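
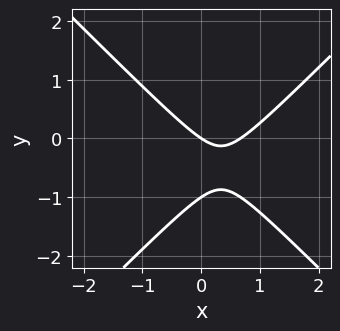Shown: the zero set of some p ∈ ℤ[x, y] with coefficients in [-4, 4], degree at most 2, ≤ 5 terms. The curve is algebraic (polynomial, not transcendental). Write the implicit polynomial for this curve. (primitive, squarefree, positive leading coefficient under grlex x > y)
3*x^2 - 3*y^2 - 2*x - 3*y

First, deg p = 2.
Then, from the visible intercepts: it meets the x-axis at x = 0 (among the integer gridlines); among the integer gridlines, it crosses the y-axis at y ∈ {-1, 0}.
Finally, putting this together gives p.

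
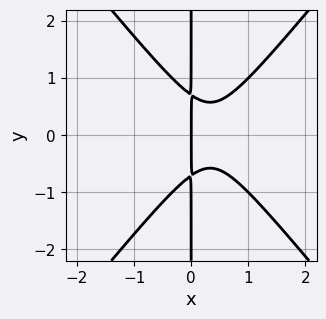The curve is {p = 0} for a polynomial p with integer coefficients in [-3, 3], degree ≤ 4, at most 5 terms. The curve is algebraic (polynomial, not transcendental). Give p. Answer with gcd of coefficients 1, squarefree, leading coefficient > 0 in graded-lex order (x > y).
3*x^3 - 2*x*y^2 - 2*x^2 + x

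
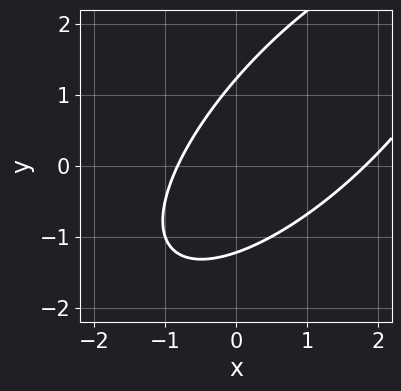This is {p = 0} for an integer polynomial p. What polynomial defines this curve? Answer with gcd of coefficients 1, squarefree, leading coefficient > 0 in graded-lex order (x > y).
The degree is 2 — the shape is more complex than any degree-1 curve.
Putting this together gives p.

2*x^2 - 3*x*y + 2*y^2 - 2*x - 3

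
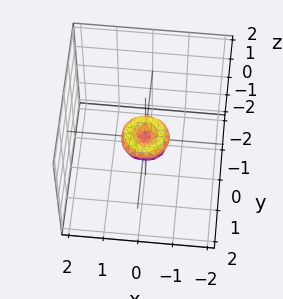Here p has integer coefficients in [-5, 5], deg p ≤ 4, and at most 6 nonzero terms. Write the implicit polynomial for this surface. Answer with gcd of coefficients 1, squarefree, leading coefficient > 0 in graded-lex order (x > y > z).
Degree: no degree-3 surface has this shape, so deg p = 4.
Symmetries: rotational symmetry about the z-axis ⇒ p depends on x, y only through x² + y².
From the visible intercepts: one x-axis crossing is at x = 0; one z-axis crossing is at z = 0.
Solving for integer coefficients yields p as stated.

2*x^4 + 4*x^2*y^2 + 2*y^4 - x^2 - y^2 + 2*z^2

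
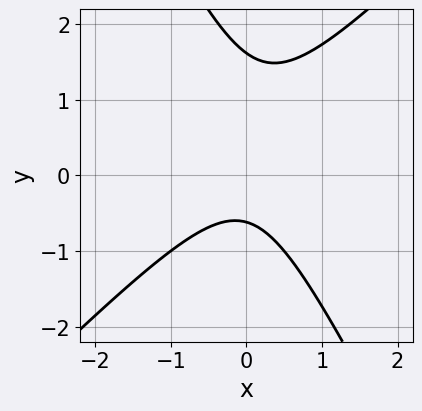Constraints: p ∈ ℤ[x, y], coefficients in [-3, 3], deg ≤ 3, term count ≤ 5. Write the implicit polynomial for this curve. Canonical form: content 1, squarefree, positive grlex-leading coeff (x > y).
(a) The degree is 2 — a generic line meets the curve in up to 2 points.
(b) From the visible intercepts: the curve avoids every integer x-axis point in the box.
(c) Assembling these constraints gives the stated polynomial.

2*x^2 - x*y - y^2 + y + 1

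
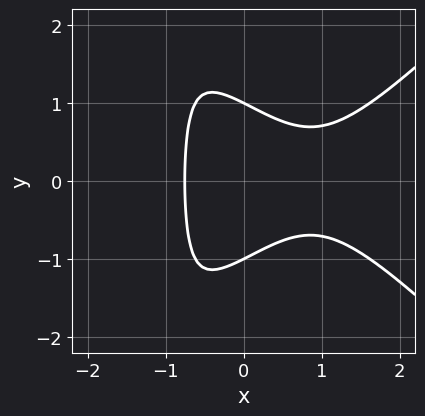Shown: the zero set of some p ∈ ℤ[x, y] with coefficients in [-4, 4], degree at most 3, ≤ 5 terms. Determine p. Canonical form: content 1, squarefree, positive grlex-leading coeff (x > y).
(a) Degree: no degree-2 curve has this shape, so deg p = 3.
(b) Symmetries: mirror symmetry y ↦ −y ⇒ only even powers of y.
(c) Observable constraints: the y-axis gridline crossings are at y ∈ {-1, 1}.
(d) These observations pin down the coefficients.

x^3 - x*y^2 - x^2 - y^2 + 1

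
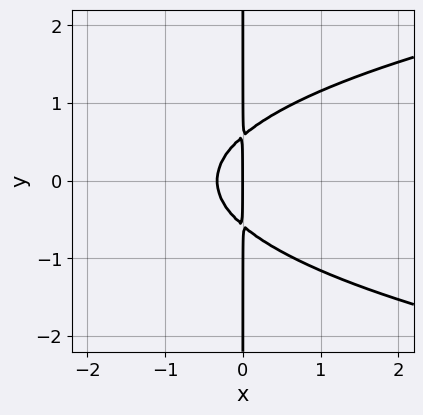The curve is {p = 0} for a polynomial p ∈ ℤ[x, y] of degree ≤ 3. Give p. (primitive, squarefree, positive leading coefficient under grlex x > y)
First, degree: no degree-2 curve has this shape, so deg p = 3.
Then, symmetries: mirror symmetry y ↦ −y ⇒ only even powers of y.
Then, from the axis intercepts and sections: every point of the y-axis in the box is on the curve; it meets the x-axis at x = 0 (among the integer gridlines).
Finally, these observations pin down the coefficients.

3*x*y^2 - 3*x^2 - x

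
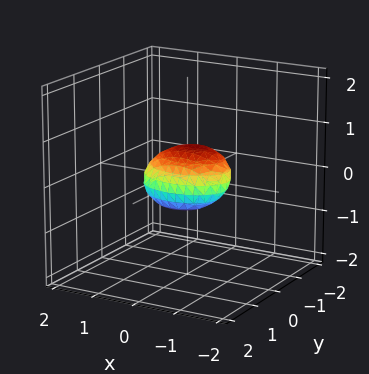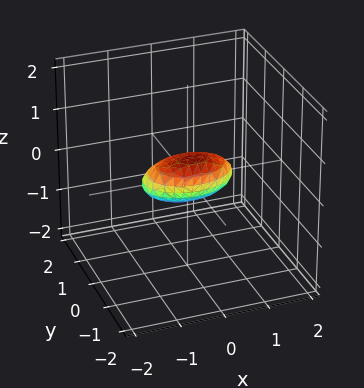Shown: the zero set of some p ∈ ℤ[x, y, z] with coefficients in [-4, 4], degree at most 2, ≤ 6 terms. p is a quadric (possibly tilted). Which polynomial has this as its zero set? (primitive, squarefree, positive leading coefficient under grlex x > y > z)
x^2 + 2*y^2 + 2*y*z + 3*z^2 - 1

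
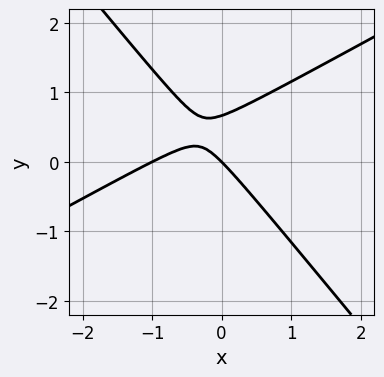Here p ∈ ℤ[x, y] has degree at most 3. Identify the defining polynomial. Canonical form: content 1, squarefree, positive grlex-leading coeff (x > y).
2*x^2 - 2*x*y - 3*y^2 + 2*x + 2*y

(a) deg p = 2. The shape is more complex than any degree-1 curve.
(b) Observable constraints: one y-axis crossing is at y = 0; among the integer gridlines, it crosses the x-axis at x ∈ {-1, 0}.
(c) Assembling these constraints gives the stated polynomial.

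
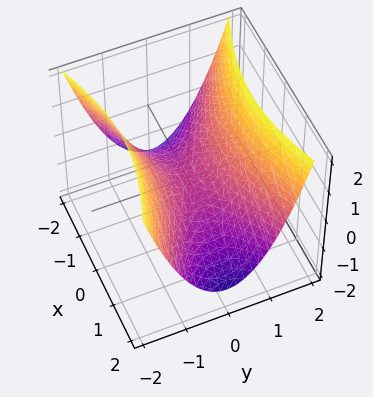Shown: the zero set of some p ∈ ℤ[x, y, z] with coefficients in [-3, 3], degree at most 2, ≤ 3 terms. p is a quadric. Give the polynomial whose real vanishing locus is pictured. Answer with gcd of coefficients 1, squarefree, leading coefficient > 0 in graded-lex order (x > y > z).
First, deg p = 2. A saddle surface; a quadric.
Then, symmetries: mirror symmetry y ↦ −y ⇒ only even powers of y; it's symmetric under x → −x, forcing even powers of x.
Next, against the integer gridlines: it crosses the x-axis at the gridline x = 0; one z-axis crossing is at z = 0; one y-axis crossing is at y = 0.
Finally, matching integer coefficients to the picture gives p.

x^2 - 3*y^2 + 3*z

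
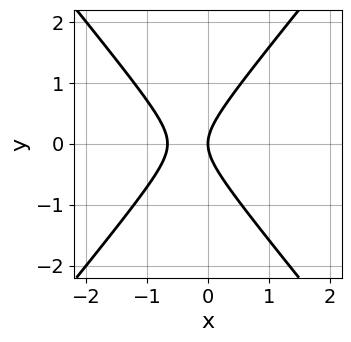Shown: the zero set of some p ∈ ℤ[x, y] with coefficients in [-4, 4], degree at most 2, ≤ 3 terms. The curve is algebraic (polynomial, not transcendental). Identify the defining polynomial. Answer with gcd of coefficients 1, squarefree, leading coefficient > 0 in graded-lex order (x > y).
3*x^2 - 2*y^2 + 2*x

1. Degree: the shape is more complex than any degree-1 curve, so deg p = 2.
2. Symmetries: it's symmetric under y → −y, forcing even powers of y.
3. Observable constraints: it crosses the y-axis at the gridline y = 0; one x-axis crossing is at x = 0.
4. Solving for integer coefficients yields p as stated.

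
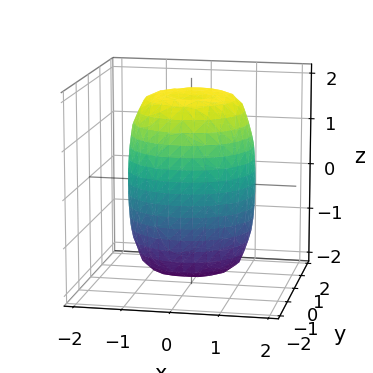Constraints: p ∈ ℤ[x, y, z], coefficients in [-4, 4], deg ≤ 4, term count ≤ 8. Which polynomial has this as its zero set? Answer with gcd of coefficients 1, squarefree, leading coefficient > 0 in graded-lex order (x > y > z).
(a) Degree: no degree-3 surface has this shape, so deg p = 4.
(b) By symmetry, the surface is invariant under rotation about z: p = q(x² + y², z).
(c) Against the integer gridlines: a circular section at z = -1 has radius between 1 and 2.
(d) Matching integer coefficients to the picture gives p.

2*x^4 + 4*x^2*y^2 + 2*y^4 - 2*x^2 - 2*y^2 + z^2 - 3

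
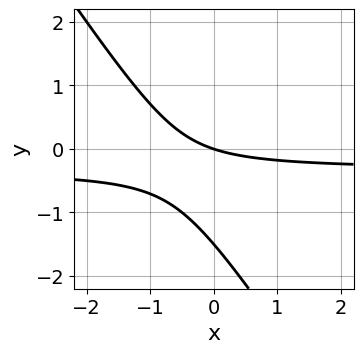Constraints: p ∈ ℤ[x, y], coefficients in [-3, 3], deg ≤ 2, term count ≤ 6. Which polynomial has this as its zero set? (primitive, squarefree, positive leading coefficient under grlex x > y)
3*x*y + 2*y^2 + x + 3*y

First, the degree is 2 — a generic line meets the curve in up to 2 points.
Next, from the axis intercepts and sections: it crosses the y-axis at the gridline y = 0; one x-axis crossing is at x = 0.
Finally, the integer polynomial consistent with all of this is the stated p.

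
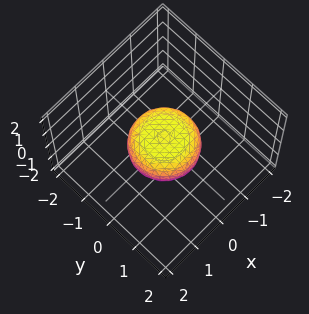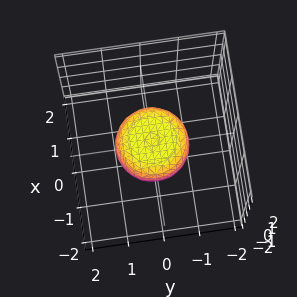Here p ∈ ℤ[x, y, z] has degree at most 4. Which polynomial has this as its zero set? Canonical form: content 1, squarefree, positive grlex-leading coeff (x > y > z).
1. Degree: the shape is more complex than any degree-3 surface, so deg p = 4.
2. Symmetries: the surface is invariant under rotation about z: p = q(x² + y², z).
3. Checking where it meets the axes: the y-axis gridline crossings are at y ∈ {-1, 1}; among the integer gridlines, it crosses the x-axis at x ∈ {-1, 1}; a circular section at z = 0 has radius exactly 1.
4. Assembling these constraints gives the stated polynomial.

2*x^4 + 4*x^2*y^2 + 2*y^4 - x^2 - y^2 + 3*z^2 - 1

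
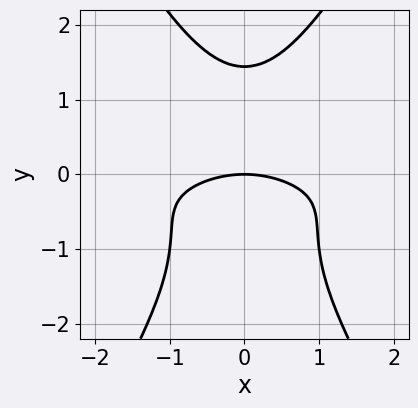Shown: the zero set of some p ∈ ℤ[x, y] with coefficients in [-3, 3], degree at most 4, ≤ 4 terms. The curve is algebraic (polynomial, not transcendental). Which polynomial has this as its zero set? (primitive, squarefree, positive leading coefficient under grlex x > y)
1. The degree is 4 — no degree-3 curve has this shape.
2. Symmetries: the x ↦ −x reflection is a symmetry, so x appears only in even powers.
3. Observable constraints: it meets the x-axis at x = 0 (among the integer gridlines); it meets the y-axis at y = 0 (among the integer gridlines).
4. Matching integer coefficients to the picture gives p.

3*x^2*y^2 - y^4 + x^2 + 3*y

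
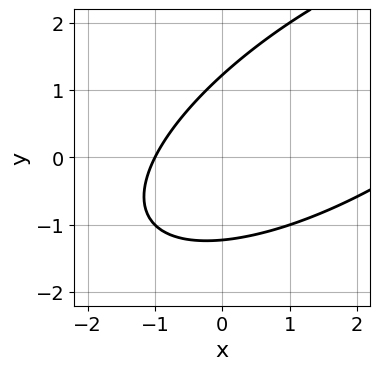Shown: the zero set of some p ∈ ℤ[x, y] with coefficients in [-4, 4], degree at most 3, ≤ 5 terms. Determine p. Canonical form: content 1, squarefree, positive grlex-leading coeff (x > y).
The degree is 2 — no degree-1 curve has this shape.
From the visible intercepts: it meets the x-axis at x = -1 (among the integer gridlines).
Assembling these constraints gives the stated polynomial.

x^2 - 2*x*y + 2*y^2 - 2*x - 3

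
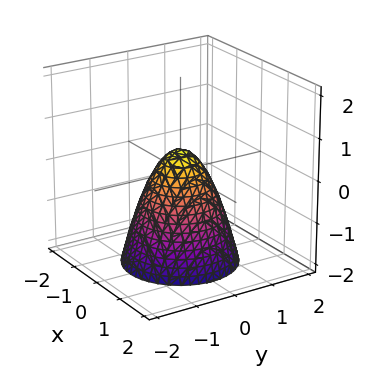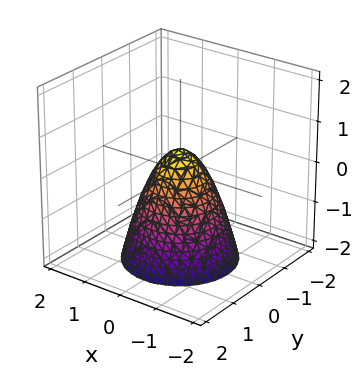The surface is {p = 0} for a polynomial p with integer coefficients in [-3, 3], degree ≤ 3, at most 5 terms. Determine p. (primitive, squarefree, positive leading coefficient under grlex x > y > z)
1. The degree is 2 — no degree-1 surface has this shape.
2. Symmetries: the z-axis is an axis of rotation, so x and y enter only as x² + y².
3. Checking where it meets the axes: a circular section at z = -2 has radius between 1 and 2.
4. Solving for integer coefficients yields p as stated.

3*x^2 + 3*y^2 + 2*z - 1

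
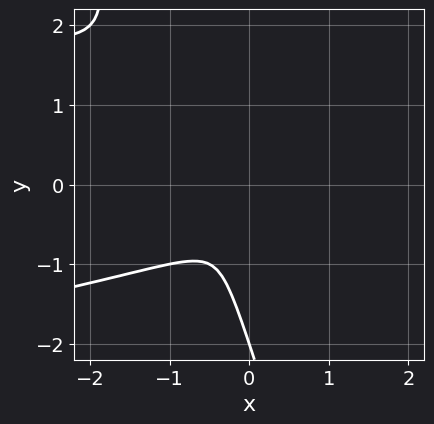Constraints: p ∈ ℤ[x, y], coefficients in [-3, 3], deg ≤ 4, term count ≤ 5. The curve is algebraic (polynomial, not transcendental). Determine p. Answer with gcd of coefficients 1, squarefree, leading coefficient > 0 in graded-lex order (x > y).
3*x*y^2 + y^3 + 2*x^2 + 2*y^2

First, deg p = 3.
Then, against the integer gridlines: it crosses the y-axis at the gridline y = -2.
Finally, assembling these constraints gives the stated polynomial.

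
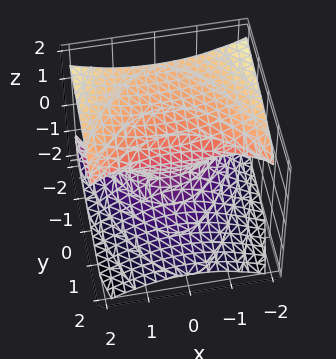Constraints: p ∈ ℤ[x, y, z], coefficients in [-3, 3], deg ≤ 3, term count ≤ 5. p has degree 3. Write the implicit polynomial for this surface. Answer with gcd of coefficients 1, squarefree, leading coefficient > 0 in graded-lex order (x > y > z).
x^2*z - 2*z^3 - 2*z^2 - 2*y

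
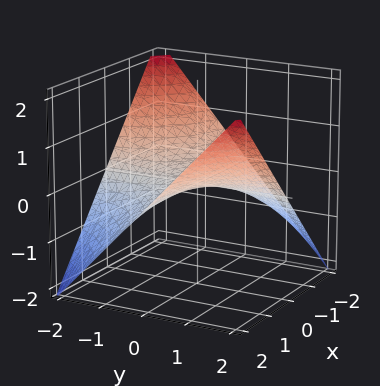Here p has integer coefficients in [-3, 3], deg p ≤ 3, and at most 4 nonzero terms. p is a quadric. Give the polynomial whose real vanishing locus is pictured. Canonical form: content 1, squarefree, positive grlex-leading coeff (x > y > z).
x*y - 2*z

deg p = 2. A saddle surface; a quadric.
Reading off the gridlines: it crosses the z-axis at the gridline z = 0; the visible x-axis segment lies entirely on the surface.
The integer polynomial consistent with all of this is the stated p. Check: (0, -1, 0) on the y-axis lies on the surface, and p(0, -1, 0) = 0. ✓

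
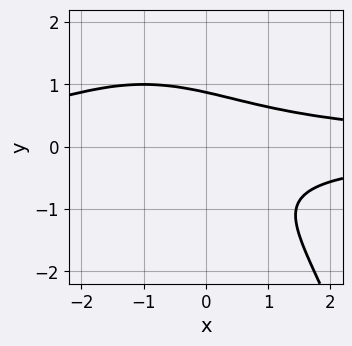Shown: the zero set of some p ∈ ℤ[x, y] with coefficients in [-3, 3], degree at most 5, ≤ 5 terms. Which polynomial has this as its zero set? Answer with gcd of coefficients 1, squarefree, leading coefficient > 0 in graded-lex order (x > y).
x^2*y^2 + 2*x*y^2 + 3*y^3 - 2

1. Degree: the shape is more complex than any degree-3 curve, so deg p = 4.
2. Observable constraints: it misses every integer gridline on the x-axis.
3. These observations pin down the coefficients.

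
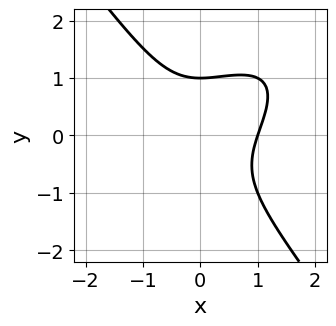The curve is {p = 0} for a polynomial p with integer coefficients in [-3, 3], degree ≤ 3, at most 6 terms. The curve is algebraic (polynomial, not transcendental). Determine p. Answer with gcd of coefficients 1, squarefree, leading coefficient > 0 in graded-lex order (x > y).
x^3 - x^2*y + y^3 - 1

First, the degree is 3 — no degree-2 curve has this shape.
Then, checking where it meets the axes: it meets the x-axis at x = 1 (among the integer gridlines); one y-axis crossing is at y = 1.
Finally, fitting integer coefficients to these (and the overall shape) gives p.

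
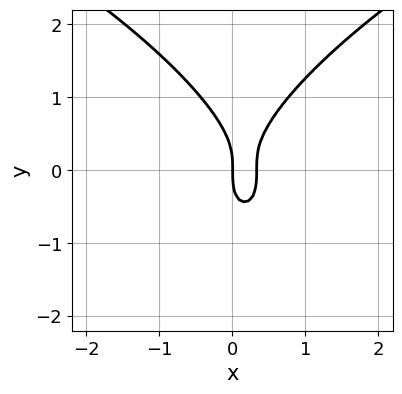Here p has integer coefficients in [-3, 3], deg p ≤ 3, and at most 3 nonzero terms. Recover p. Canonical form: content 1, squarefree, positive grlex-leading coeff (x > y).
1. The degree is 3 — no degree-2 curve has this shape.
2. Observable constraints: it meets the y-axis at y = 0 (among the integer gridlines); one x-axis crossing is at x = 0.
3. These observations pin down the coefficients.

y^3 - 3*x^2 + x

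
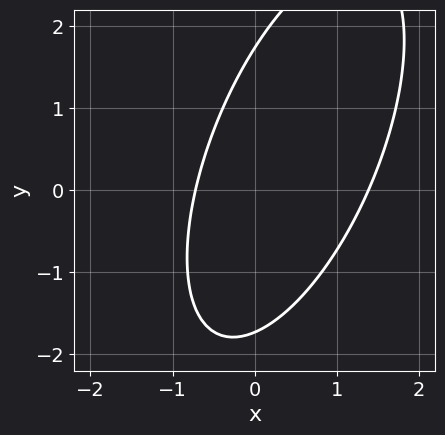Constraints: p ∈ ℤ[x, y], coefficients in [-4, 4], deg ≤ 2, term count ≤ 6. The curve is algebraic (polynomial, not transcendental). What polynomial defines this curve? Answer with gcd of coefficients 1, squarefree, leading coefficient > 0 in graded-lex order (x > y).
3*x^2 - 2*x*y + y^2 - 2*x - 3

First, deg p = 2. A generic line meets the curve in up to 2 points.
Finally, matching integer coefficients to the picture gives p.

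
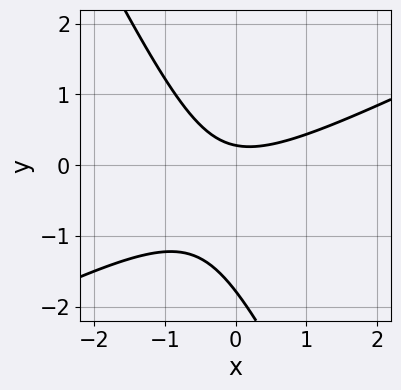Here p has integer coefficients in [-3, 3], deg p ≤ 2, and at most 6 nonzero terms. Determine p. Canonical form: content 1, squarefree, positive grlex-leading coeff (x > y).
1. The degree is 2 — a generic line meets the curve in up to 2 points.
2. Against the integer gridlines: it misses every integer gridline on the x-axis.
3. Putting this together gives p.

2*x^2 - 3*x*y - 2*y^2 - 3*y + 1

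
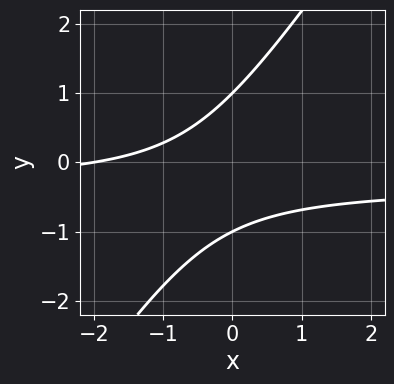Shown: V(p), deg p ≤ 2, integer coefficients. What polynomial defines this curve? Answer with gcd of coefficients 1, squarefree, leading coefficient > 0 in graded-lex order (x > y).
Degree: the shape is more complex than any degree-1 curve, so deg p = 2.
Against the integer gridlines: the y-axis gridline crossings are at y ∈ {-1, 1}; it crosses the x-axis at the gridline x = -2.
Assembling these constraints gives the stated polynomial.

3*x*y - 2*y^2 + x + 2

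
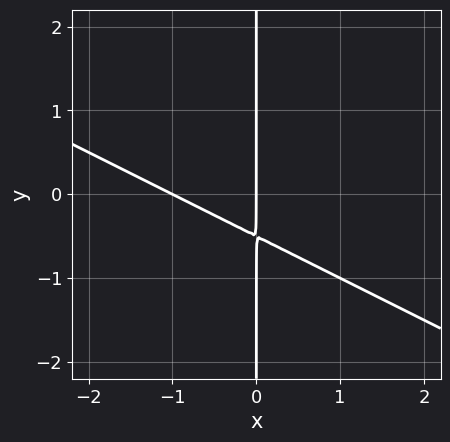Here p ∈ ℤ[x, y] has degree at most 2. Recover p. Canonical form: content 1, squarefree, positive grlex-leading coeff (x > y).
1. deg p = 2. The shape is more complex than any degree-1 curve.
2. From the visible intercepts: every point of the y-axis in the box is on the curve; among the integer gridlines, it crosses the x-axis at x ∈ {-1, 0}.
3. Fitting integer coefficients to these (and the overall shape) gives p.

x^2 + 2*x*y + x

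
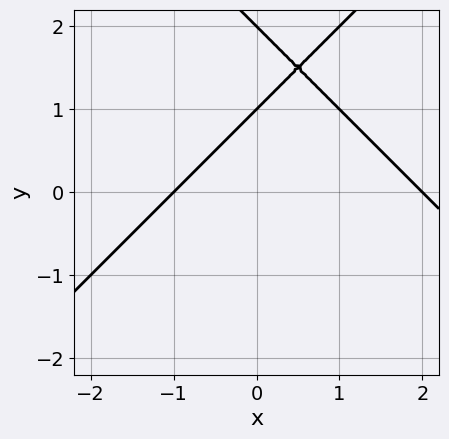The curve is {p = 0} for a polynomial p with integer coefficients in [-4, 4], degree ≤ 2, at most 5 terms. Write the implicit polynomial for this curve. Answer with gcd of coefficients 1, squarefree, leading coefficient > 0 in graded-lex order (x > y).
x^2 - y^2 - x + 3*y - 2

First, deg p = 2. The shape is more complex than any degree-1 curve.
Next, against the integer gridlines: the x-axis gridline crossings are at x ∈ {-1, 2}; the y-axis gridline crossings are at y ∈ {1, 2}.
Finally, fitting integer coefficients to these (and the overall shape) gives p.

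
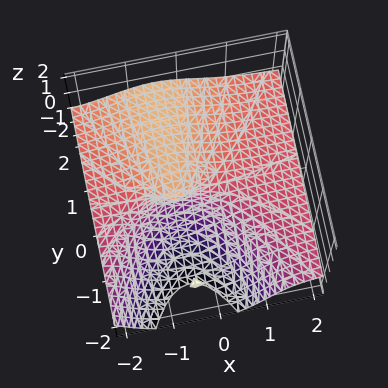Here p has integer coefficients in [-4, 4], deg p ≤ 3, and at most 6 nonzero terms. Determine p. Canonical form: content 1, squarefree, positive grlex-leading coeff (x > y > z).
3*x^2*z + z^3 + 3*x*z + 2*y*z - 2*y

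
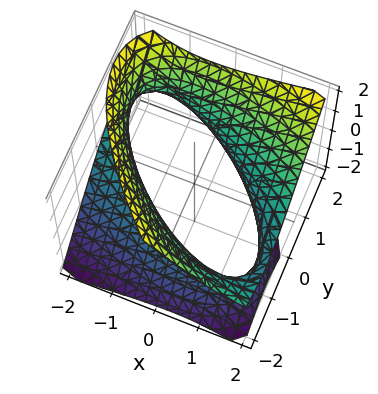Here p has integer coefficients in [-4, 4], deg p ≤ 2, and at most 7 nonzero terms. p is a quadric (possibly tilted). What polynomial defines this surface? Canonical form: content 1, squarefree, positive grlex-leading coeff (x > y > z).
x^2 + 2*x*y - 2*x*z + 2*y^2 - 2*z^2 - 3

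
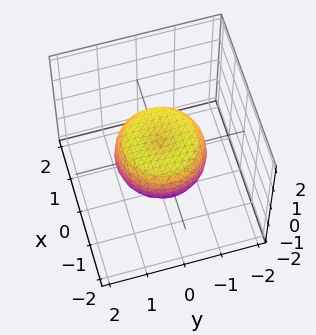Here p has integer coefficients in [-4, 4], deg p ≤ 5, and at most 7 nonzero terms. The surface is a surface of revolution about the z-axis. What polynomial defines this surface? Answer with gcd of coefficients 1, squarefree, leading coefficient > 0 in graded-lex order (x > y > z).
2*x^4 + 4*x^2*y^2 + 2*y^4 - 2*x^2 - 2*y^2 + 3*z^2 - 1

First, deg p = 4. The shape is more complex than any degree-3 surface.
Next, by symmetry, the z-axis is an axis of rotation, so x and y enter only as x² + y².
Then, observable constraints: a circular section at z = 0 has radius between 1 and 2.
Finally, solving for integer coefficients yields p as stated.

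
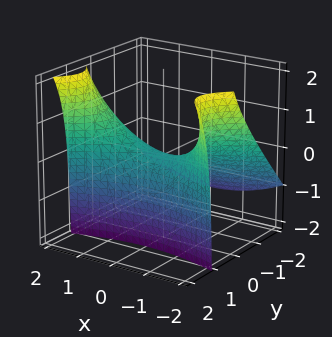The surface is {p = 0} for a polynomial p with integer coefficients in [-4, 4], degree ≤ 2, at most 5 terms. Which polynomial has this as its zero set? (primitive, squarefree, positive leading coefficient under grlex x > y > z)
x^2 - 3*y^2 + 3*y*z - 3*z

(a) deg p = 2. The shape is more complex than any degree-1 surface.
(b) Against the integer gridlines: one x-axis crossing is at x = 0; one z-axis crossing is at z = 0.
(c) Solving for integer coefficients yields p as stated.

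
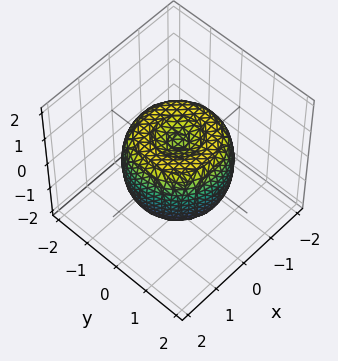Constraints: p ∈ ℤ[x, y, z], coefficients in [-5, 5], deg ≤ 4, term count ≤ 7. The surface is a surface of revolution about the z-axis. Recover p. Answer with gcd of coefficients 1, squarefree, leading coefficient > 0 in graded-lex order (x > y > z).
1. deg p = 4. The shape is more complex than any degree-3 surface.
2. By symmetry, every cross-section ⟂ z is a circle, so x, y appear only via x² + y².
3. Reading off the gridlines: a circular section at z = 1 has radius between 0 and 1.
4. Putting this together gives p.

2*x^4 + 4*x^2*y^2 + 2*y^4 - 3*x^2 - 3*y^2 + 2*z^2 - 1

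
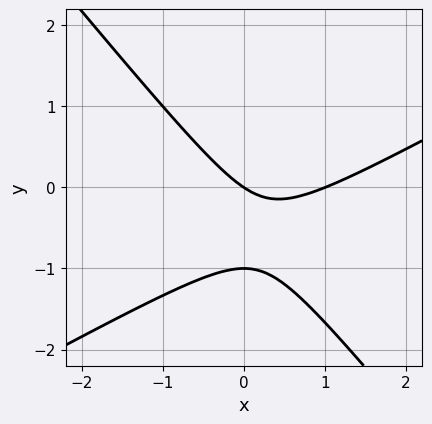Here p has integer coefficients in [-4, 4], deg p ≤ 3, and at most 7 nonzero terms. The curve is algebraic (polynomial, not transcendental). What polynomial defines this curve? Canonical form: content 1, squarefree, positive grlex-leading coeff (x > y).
2*x^2 - 2*x*y - 3*y^2 - 2*x - 3*y

First, the degree is 2 — no degree-1 curve has this shape.
Next, from the visible intercepts: among the integer gridlines, it crosses the x-axis at x ∈ {0, 1}; among the integer gridlines, it crosses the y-axis at y ∈ {-1, 0}.
Finally, these observations pin down the coefficients.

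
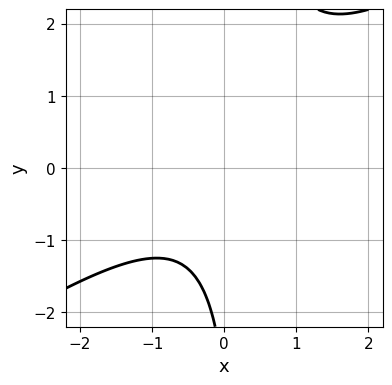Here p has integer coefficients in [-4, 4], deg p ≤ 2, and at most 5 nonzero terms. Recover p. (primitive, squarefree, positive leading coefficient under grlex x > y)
2*x^2 - 3*x*y + y + 3

1. The degree is 2 — the shape is more complex than any degree-1 curve.
2. Reading off the gridlines: it misses every integer gridline on the x-axis; no y-intercept at any integer in the box.
3. Matching integer coefficients to the picture gives p.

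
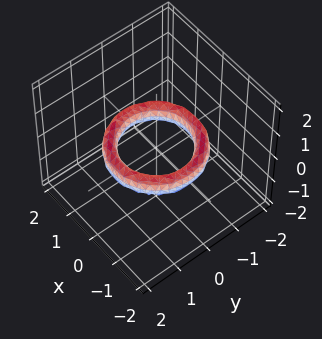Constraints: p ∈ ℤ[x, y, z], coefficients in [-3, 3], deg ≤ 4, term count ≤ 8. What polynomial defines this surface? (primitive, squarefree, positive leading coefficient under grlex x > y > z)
deg p = 4. No degree-3 surface has this shape.
By symmetry, every cross-section ⟂ z is a circle, so x, y appear only via x² + y².
Reading off the gridlines: it misses every integer gridline on the z-axis; the x-axis gridline crossings are at x ∈ {-1, 1}; among the integer gridlines, it crosses the y-axis at y ∈ {-1, 1}.
These observations pin down the coefficients.

x^4 + 2*x^2*y^2 + y^4 - 3*x^2 - 3*y^2 + 2*z^2 + 2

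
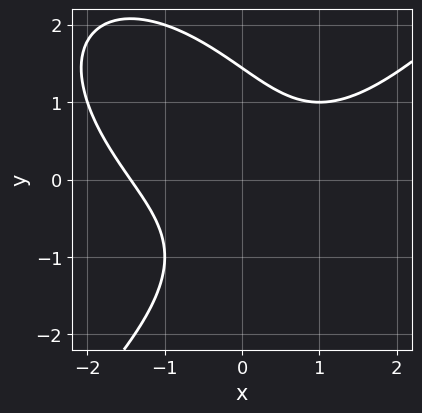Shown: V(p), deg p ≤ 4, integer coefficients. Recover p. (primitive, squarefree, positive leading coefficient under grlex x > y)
x^3 - y^3 - 3*x*y + 3

1. deg p = 3.
2. Solving for integer coefficients yields p as stated.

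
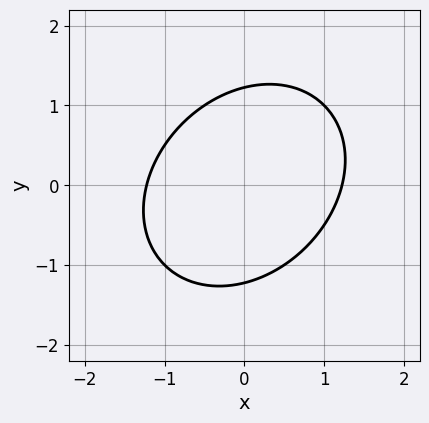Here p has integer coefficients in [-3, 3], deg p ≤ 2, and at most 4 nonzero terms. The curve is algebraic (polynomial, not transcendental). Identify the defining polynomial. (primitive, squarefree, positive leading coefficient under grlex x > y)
First, the degree is 2 — a generic line meets the curve in up to 2 points.
Finally, solving for integer coefficients yields p as stated.

2*x^2 - x*y + 2*y^2 - 3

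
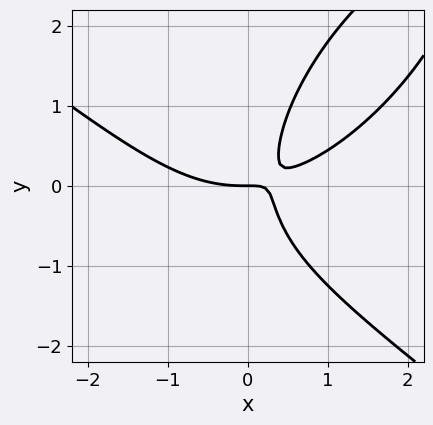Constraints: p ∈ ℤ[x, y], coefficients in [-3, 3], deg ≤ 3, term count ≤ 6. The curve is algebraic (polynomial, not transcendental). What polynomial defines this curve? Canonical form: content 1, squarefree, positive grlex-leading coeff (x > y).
First, the degree is 3 — no degree-2 curve has this shape.
Then, against the integer gridlines: one x-axis crossing is at x = 0; it crosses the y-axis at the gridline y = 0.
Finally, solving for integer coefficients yields p as stated.

x^3 - x*y^2 + y^3 - 3*x*y + y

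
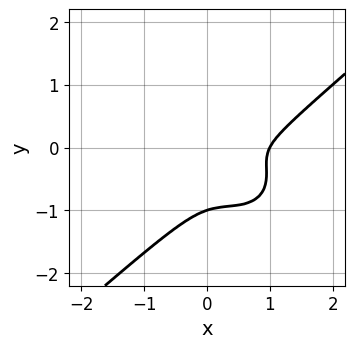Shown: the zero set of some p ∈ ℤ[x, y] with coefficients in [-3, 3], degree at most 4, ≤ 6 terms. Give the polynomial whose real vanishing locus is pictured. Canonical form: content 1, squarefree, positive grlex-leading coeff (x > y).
2*x^3 - 3*y^3 - 2*x^2 - x*y - 3*y^2

deg p = 3. A generic line meets the curve in up to 3 points.
From the visible intercepts: it meets the x-axis at x = 1 (among the integer gridlines); it crosses the y-axis at the gridline y = -1.
The integer polynomial consistent with all of this is the stated p.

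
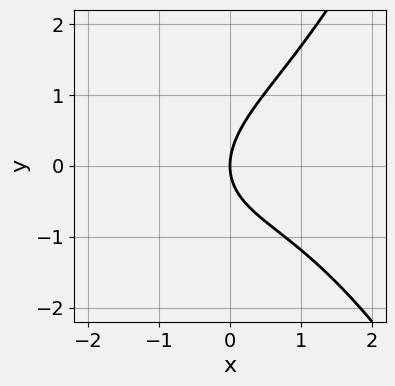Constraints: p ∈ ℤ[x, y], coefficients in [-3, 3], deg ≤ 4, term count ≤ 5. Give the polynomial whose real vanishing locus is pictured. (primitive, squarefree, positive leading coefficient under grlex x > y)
x^3 + x*y - 2*y^2 + 3*x

First, degree: no degree-2 curve has this shape, so deg p = 3.
Then, from the visible intercepts: one x-axis crossing is at x = 0; it meets the y-axis at y = 0 (among the integer gridlines).
Finally, putting this together gives p.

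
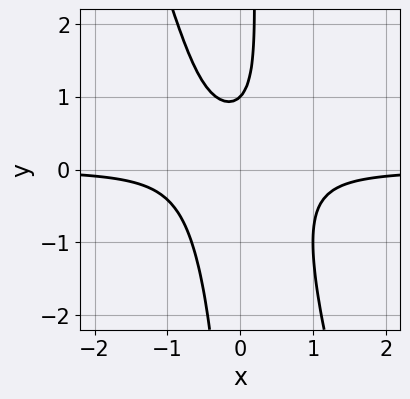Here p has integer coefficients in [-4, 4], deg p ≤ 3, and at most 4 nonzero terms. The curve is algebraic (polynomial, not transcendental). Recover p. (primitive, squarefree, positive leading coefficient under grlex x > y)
3*x^2*y + x*y^2 - y + 1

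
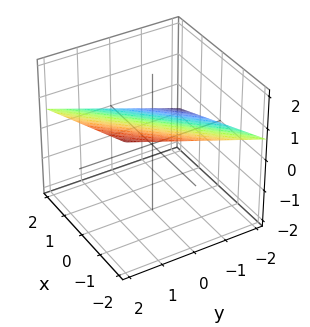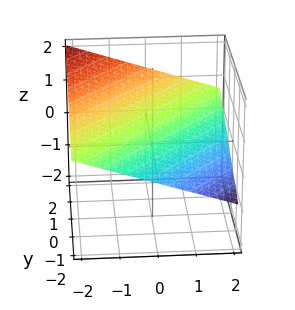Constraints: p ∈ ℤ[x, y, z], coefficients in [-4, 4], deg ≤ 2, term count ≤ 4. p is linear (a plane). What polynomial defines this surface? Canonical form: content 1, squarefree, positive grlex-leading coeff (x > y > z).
x - y + 3*z - 2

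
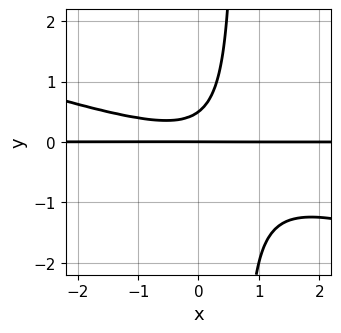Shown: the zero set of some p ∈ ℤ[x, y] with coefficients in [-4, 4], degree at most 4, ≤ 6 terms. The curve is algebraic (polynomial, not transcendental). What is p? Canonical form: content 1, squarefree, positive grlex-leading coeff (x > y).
x^2*y + 3*x*y^2 - 2*y^2 + y

First, the degree is 3 — the shape is more complex than any degree-2 curve.
Next, from the visible intercepts: it meets the y-axis at y = 0 (among the integer gridlines); the visible x-axis segment lies entirely on the curve.
Finally, putting this together gives p.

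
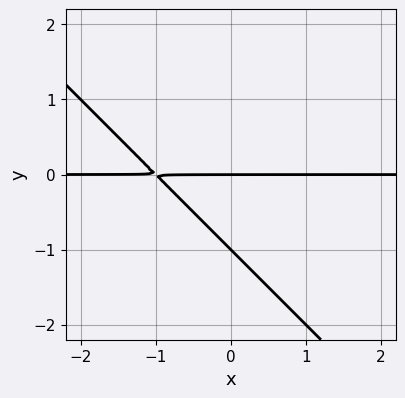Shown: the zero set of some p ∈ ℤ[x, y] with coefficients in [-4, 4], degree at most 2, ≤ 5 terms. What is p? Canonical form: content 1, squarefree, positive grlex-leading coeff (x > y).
x*y + y^2 + y

1. deg p = 2.
2. Checking where it meets the axes: the y-axis gridline crossings are at y ∈ {-1, 0}; the visible x-axis segment lies entirely on the curve.
3. The integer polynomial consistent with all of this is the stated p.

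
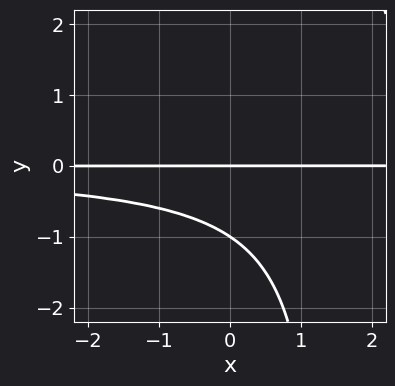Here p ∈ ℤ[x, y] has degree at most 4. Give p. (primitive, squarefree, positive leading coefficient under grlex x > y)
2*x*y^2 - 3*y^2 - 3*y

The degree is 3 — the shape is more complex than any degree-2 curve.
From the visible intercepts: every point of the x-axis in the box is on the curve; the y-axis gridline crossings are at y ∈ {-1, 0}.
Fitting integer coefficients to these (and the overall shape) gives p.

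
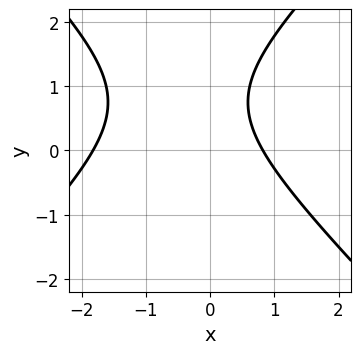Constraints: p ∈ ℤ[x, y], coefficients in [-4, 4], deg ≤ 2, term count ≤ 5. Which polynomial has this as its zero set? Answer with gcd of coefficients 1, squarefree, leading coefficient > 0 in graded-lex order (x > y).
2*x^2 - 2*y^2 + 2*x + 3*y - 3

(a) Degree: the shape is more complex than any degree-1 curve, so deg p = 2.
(b) Reading off the gridlines: it misses every integer gridline on the y-axis.
(c) Assembling these constraints gives the stated polynomial.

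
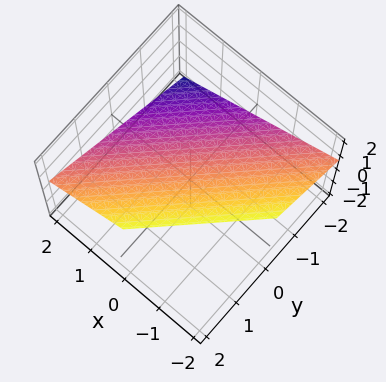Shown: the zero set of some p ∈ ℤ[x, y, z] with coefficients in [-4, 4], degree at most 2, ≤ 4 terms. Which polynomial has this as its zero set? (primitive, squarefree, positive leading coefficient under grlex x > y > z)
1. Degree: every cross-section is a straight line — this is a plane, so deg p = 1.
2. Checking where it meets the axes: one y-axis crossing is at y = -1; it crosses the x-axis at the gridline x = 1.
3. Assembling these constraints gives the stated polynomial.

2*x - 2*y + 3*z - 2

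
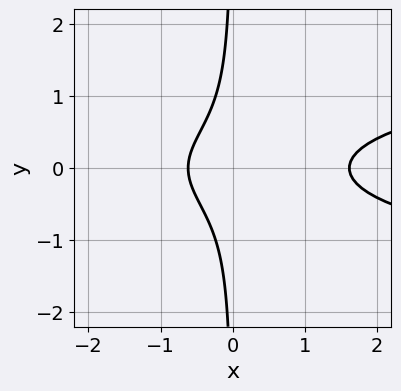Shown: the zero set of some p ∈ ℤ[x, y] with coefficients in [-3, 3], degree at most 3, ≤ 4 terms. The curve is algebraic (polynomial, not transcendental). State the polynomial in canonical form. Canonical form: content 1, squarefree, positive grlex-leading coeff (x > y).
3*x*y^2 - x^2 + x + 1

deg p = 3. No degree-2 curve has this shape.
Symmetries: it's symmetric under y → −y, forcing even powers of y.
From the axis intercepts and sections: it misses every integer gridline on the y-axis.
Fitting integer coefficients to these (and the overall shape) gives p.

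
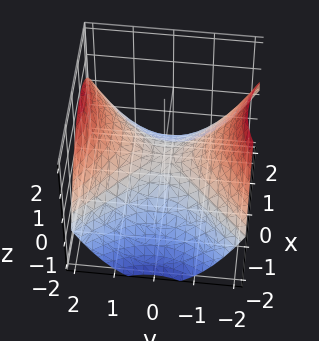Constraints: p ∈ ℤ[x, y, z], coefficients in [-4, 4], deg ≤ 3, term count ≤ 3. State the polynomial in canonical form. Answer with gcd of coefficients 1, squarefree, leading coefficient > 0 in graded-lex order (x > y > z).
(a) Degree: a saddle surface; a quadric, so deg p = 2.
(b) Symmetries: it's symmetric under y → −y, forcing even powers of y; mirror symmetry x ↦ −x ⇒ only even powers of x.
(c) From the visible intercepts: it crosses the y-axis at the gridline y = 0; one x-axis crossing is at x = 0; it crosses the z-axis at the gridline z = 0.
(d) Assembling these constraints gives the stated polynomial.

x^2 - y^2 + 2*z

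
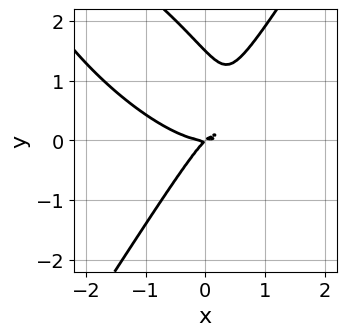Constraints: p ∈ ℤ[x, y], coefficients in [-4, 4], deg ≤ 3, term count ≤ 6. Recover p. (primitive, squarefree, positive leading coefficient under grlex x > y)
The degree is 3 — a generic line meets the curve in up to 3 points.
From the axis intercepts and sections: one x-axis crossing is at x = 0; one y-axis crossing is at y = 0.
Solving for integer coefficients yields p as stated.

3*x^3 + 3*x^2*y - 2*y^3 - 3*x*y + 3*y^2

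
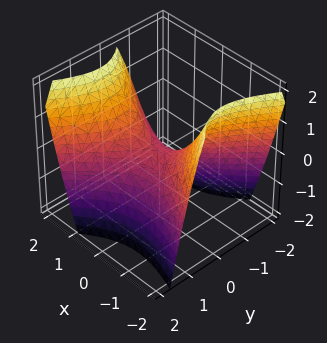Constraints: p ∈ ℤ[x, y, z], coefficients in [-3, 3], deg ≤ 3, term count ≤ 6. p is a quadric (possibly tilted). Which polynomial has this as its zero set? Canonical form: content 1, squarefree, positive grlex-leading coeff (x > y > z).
(a) Degree: a generic line meets the surface in up to 2 points, so deg p = 2.
(b) Observable constraints: it meets the x-axis at x = 0 (among the integer gridlines); one z-axis crossing is at z = 0.
(c) Assembling these constraints gives the stated polynomial.

2*x^2 + 2*x*y - 3*y^2 - 3*z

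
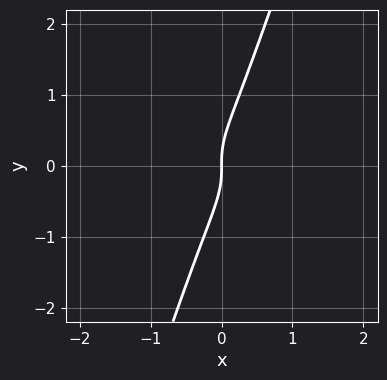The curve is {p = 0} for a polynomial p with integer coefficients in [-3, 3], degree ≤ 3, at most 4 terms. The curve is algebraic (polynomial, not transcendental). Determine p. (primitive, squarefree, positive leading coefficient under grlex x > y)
3*x*y^2 - y^3 + x

1. Degree: the shape is more complex than any degree-2 curve, so deg p = 3.
2. Against the integer gridlines: it crosses the x-axis at the gridline x = 0; it meets the y-axis at y = 0 (among the integer gridlines).
3. Putting this together gives p.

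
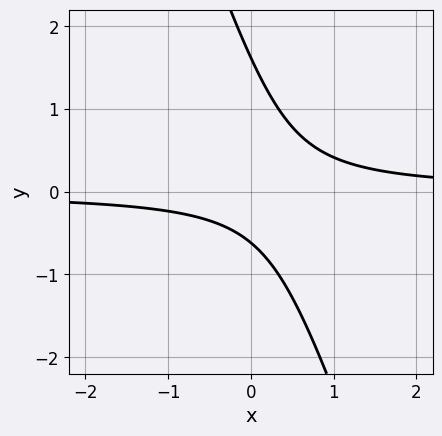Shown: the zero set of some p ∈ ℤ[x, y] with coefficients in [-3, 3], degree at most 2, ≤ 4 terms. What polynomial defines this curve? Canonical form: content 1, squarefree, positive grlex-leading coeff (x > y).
(a) deg p = 2.
(b) Checking where it meets the axes: the curve avoids every integer x-axis point in the box.
(c) These observations pin down the coefficients.

3*x*y + y^2 - y - 1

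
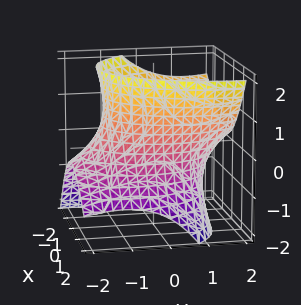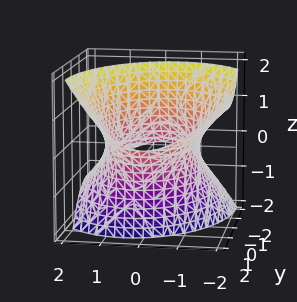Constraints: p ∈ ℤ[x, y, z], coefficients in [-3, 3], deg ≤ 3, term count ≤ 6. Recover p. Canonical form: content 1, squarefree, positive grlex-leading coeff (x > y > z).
2*x^2 + x*z + y^2 - 2*y*z - z^2 - 3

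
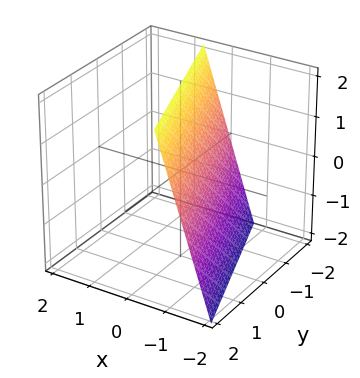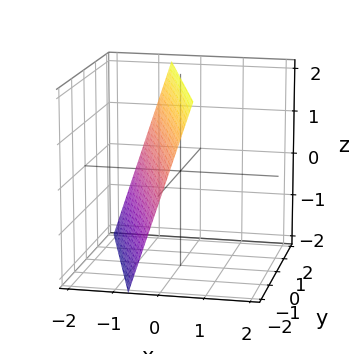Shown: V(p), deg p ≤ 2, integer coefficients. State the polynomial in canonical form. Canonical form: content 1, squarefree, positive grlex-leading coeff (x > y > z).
3*x + y - z + 2

1. The degree is 1 — every cross-section is a straight line — this is a plane.
2. Observable constraints: it crosses the z-axis at the gridline z = 2; it crosses the y-axis at the gridline y = -2.
3. Assembling these constraints gives the stated polynomial.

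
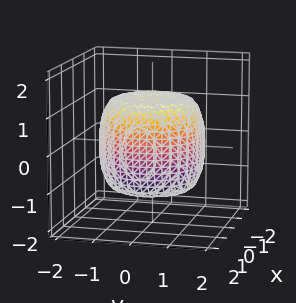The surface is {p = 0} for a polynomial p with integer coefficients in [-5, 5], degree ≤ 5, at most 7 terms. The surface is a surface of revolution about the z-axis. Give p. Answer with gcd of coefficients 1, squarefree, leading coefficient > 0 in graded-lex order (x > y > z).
The degree is 4 — the shape is more complex than any degree-3 surface.
Symmetries: rotational symmetry about the z-axis ⇒ p depends on x, y only through x² + y².
Observable constraints: a circular section at z = 0 has radius between 1 and 2; the z-axis gridline crossings are at z ∈ {-1, 1}.
These observations pin down the coefficients.

2*x^4 + 4*x^2*y^2 + 2*y^4 - 3*x^2 - 3*y^2 + 2*z^2 - 2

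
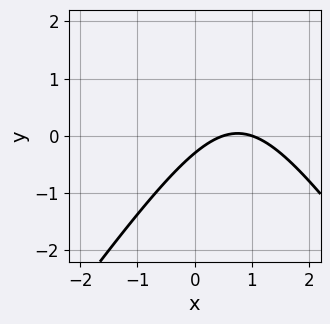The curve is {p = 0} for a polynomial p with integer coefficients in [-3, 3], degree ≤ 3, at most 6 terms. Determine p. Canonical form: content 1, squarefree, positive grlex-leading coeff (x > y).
(a) The degree is 2 — a generic line meets the curve in up to 2 points.
(b) From the axis intercepts and sections: it meets the x-axis at x = 1 (among the integer gridlines).
(c) Together with the visible shape, these determine p as stated.

2*x^2 - y^2 - 3*x + 3*y + 1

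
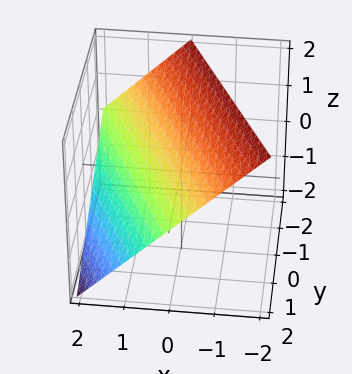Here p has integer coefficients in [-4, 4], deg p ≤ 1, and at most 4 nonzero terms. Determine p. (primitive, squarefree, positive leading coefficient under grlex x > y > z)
2*x + y + 2*z - 2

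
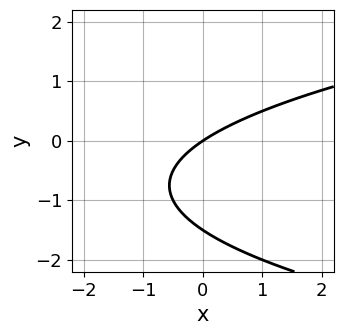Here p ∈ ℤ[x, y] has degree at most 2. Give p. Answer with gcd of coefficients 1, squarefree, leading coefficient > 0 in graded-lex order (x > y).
(a) deg p = 2. The shape is more complex than any degree-1 curve.
(b) Against the integer gridlines: it meets the x-axis at x = 0 (among the integer gridlines); it crosses the y-axis at the gridline y = 0.
(c) Assembling these constraints gives the stated polynomial.

2*y^2 - 2*x + 3*y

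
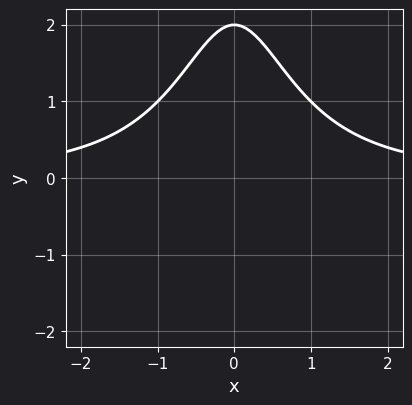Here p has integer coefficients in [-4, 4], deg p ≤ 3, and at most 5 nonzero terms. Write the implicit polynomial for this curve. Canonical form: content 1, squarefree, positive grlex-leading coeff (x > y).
x^2*y + y - 2

First, deg p = 3.
Then, symmetries: the x ↦ −x reflection is a symmetry, so x appears only in even powers.
Then, checking where it meets the axes: one y-axis crossing is at y = 2; the curve avoids every integer x-axis point in the box.
Finally, the integer polynomial consistent with all of this is the stated p.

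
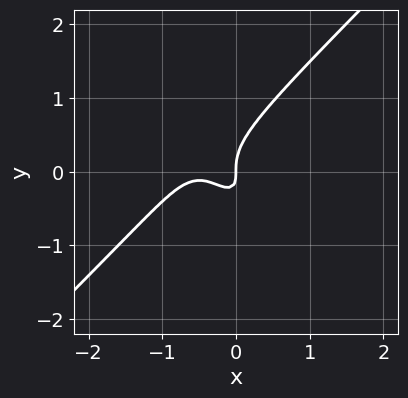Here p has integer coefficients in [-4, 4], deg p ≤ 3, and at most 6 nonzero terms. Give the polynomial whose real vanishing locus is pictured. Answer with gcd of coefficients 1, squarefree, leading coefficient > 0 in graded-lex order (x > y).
3*x^3 - 3*y^3 + 3*x^2 + 2*x*y + x

Degree: no degree-2 curve has this shape, so deg p = 3.
Reading off the gridlines: it crosses the y-axis at the gridline y = 0; it crosses the x-axis at the gridline x = 0.
Solving for integer coefficients yields p as stated.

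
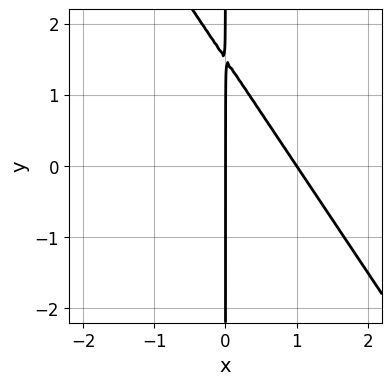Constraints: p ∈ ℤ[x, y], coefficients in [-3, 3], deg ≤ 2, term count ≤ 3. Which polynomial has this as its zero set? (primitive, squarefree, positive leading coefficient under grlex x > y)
3*x^2 + 2*x*y - 3*x

1. Degree: no degree-1 curve has this shape, so deg p = 2.
2. Checking where it meets the axes: the x-axis gridline crossings are at x ∈ {0, 1}; the visible y-axis segment lies entirely on the curve.
3. These observations pin down the coefficients.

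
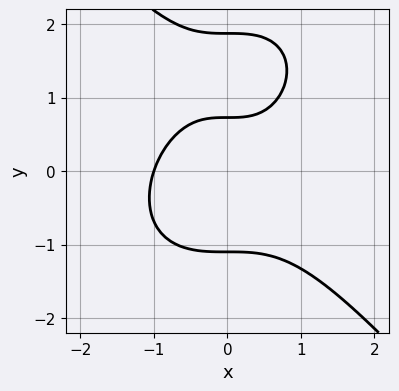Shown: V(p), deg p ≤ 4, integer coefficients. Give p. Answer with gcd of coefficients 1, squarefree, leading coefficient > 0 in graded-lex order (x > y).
Degree: a generic line meets the curve in up to 3 points, so deg p = 3.
Reading off the gridlines: it meets the x-axis at x = -1 (among the integer gridlines).
Assembling these constraints gives the stated polynomial.

3*x^3 + 2*y^3 - 3*y^2 - 3*y + 3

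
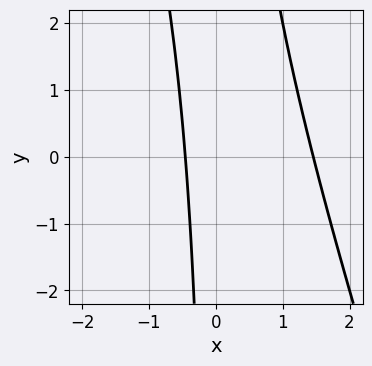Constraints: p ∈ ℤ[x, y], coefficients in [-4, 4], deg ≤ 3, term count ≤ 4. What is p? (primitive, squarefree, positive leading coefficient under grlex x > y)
(a) Degree: the shape is more complex than any degree-1 curve, so deg p = 2.
(b) Observable constraints: it misses every integer gridline on the y-axis.
(c) These observations pin down the coefficients.

3*x^2 + x*y - 3*x - 2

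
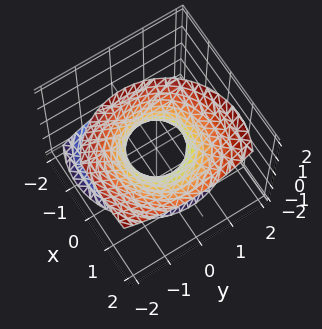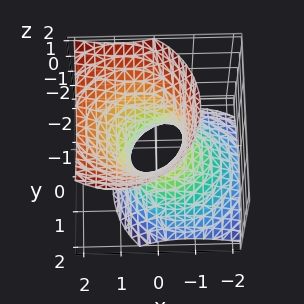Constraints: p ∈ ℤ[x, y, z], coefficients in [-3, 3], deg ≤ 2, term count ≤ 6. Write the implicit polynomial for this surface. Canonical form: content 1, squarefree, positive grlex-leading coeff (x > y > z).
3*x^2 - 3*x*z + 3*y^2 + y*z - 2*z^2 - 2

(a) deg p = 2. The shape is more complex than any degree-1 surface.
(b) Against the integer gridlines: the surface avoids every integer z-axis point in the box.
(c) Together with the visible shape, these determine p as stated.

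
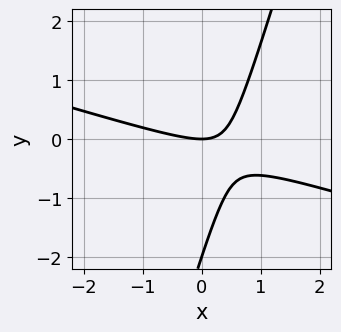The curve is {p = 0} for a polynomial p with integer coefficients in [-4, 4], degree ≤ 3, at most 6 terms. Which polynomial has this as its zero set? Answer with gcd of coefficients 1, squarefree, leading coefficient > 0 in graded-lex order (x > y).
x^2 + 3*x*y - y^2 - 2*y

First, deg p = 2. No degree-1 curve has this shape.
Next, checking where it meets the axes: the y-axis gridline crossings are at y ∈ {-2, 0}; one x-axis crossing is at x = 0.
Finally, solving for integer coefficients yields p as stated.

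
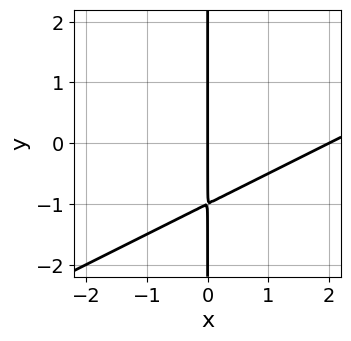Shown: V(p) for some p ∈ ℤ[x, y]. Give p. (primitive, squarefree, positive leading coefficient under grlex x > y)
First, deg p = 2. No degree-1 curve has this shape.
Next, from the visible intercepts: the x-axis gridline crossings are at x ∈ {0, 2}; the visible y-axis segment lies entirely on the curve.
Finally, together with the visible shape, these determine p as stated.

x^2 - 2*x*y - 2*x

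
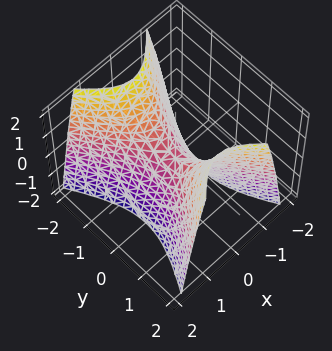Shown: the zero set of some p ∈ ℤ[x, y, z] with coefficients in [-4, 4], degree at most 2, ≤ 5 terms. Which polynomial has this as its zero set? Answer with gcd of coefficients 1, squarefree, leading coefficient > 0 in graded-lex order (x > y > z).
2*x^2 - y^2 + z

(a) deg p = 2. A hyperbolic paraboloid; a quadric.
(b) Symmetries: the y ↦ −y reflection is a symmetry, so y appears only in even powers; the x ↦ −x reflection is a symmetry, so x appears only in even powers.
(c) Against the integer gridlines: it crosses the x-axis at the gridline x = 0; one z-axis crossing is at z = 0; it crosses the y-axis at the gridline y = 0.
(d) Putting this together gives p.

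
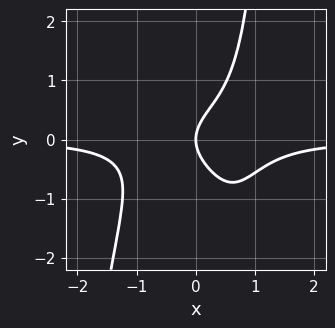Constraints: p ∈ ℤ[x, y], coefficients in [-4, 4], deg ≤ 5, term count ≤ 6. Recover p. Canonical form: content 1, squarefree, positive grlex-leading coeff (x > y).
3*x^3*y + x*y^2 - 2*y^2 + 2*x

First, degree: the shape is more complex than any degree-3 curve, so deg p = 4.
Then, against the integer gridlines: one x-axis crossing is at x = 0; it crosses the y-axis at the gridline y = 0.
Finally, together with the visible shape, these determine p as stated.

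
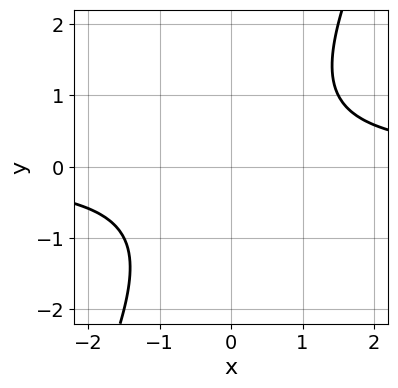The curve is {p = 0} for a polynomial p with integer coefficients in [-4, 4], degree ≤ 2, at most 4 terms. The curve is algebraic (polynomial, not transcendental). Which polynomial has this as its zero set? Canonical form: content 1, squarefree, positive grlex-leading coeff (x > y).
2*x*y - y^2 - 2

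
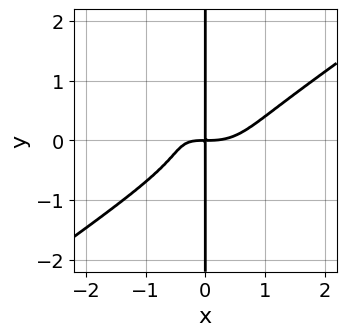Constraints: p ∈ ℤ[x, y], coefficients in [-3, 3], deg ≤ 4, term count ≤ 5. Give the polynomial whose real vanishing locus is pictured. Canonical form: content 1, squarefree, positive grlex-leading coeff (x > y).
x^4 - 3*x*y^3 - x^2*y - x*y

1. The degree is 4 — the shape is more complex than any degree-3 curve.
2. From the axis intercepts and sections: the visible y-axis segment lies entirely on the curve.
3. The integer polynomial consistent with all of this is the stated p.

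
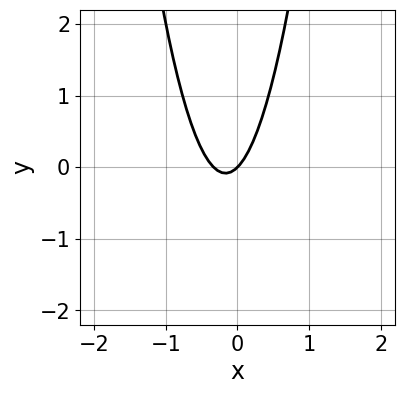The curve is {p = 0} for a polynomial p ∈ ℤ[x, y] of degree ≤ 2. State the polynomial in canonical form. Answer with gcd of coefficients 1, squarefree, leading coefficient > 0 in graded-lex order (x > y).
3*x^2 + x - y

(a) Degree: no degree-1 curve has this shape, so deg p = 2.
(b) Reading off the gridlines: it crosses the y-axis at the gridline y = 0; one x-axis crossing is at x = 0.
(c) Matching integer coefficients to the picture gives p.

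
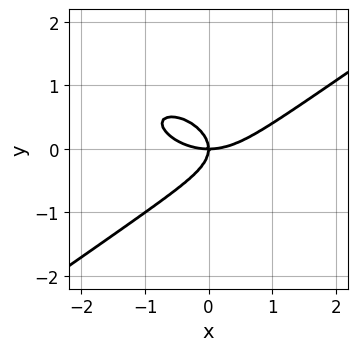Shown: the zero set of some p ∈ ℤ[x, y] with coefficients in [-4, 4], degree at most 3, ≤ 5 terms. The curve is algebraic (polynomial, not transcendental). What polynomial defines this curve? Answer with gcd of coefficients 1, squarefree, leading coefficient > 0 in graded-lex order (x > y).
1. Degree: no degree-2 curve has this shape, so deg p = 3.
2. Checking where it meets the axes: it crosses the y-axis at the gridline y = 0; it meets the x-axis at x = 0 (among the integer gridlines).
3. Together with the visible shape, these determine p as stated.

x^3 - 3*y^3 - 2*x*y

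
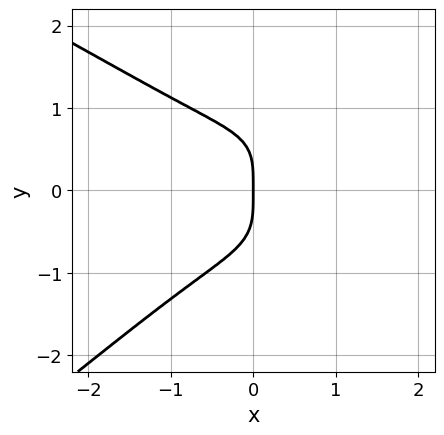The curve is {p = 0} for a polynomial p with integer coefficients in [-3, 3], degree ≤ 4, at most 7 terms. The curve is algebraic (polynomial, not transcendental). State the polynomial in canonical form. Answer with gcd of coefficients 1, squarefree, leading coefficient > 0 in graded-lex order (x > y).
x^2*y^2 + x*y^3 - 3*y^4 - 2*x^3 - 3*x

(a) Degree: no degree-3 curve has this shape, so deg p = 4.
(b) Against the integer gridlines: one y-axis crossing is at y = 0; it meets the x-axis at x = 0 (among the integer gridlines).
(c) Matching integer coefficients to the picture gives p.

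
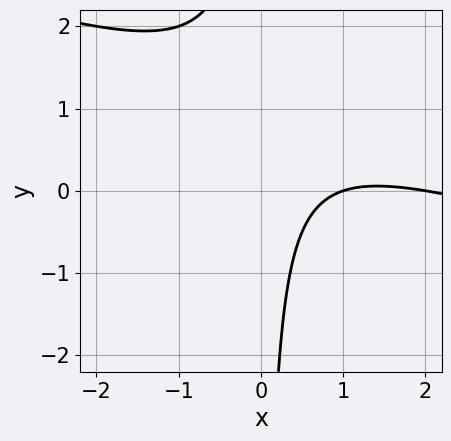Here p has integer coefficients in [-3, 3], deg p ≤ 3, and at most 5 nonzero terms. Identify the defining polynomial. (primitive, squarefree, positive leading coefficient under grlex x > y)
x^2 + 3*x*y - 3*x + 2

(a) Degree: a generic line meets the curve in up to 2 points, so deg p = 2.
(b) Checking where it meets the axes: the x-axis gridline crossings are at x ∈ {1, 2}; it misses every integer gridline on the y-axis.
(c) Assembling these constraints gives the stated polynomial.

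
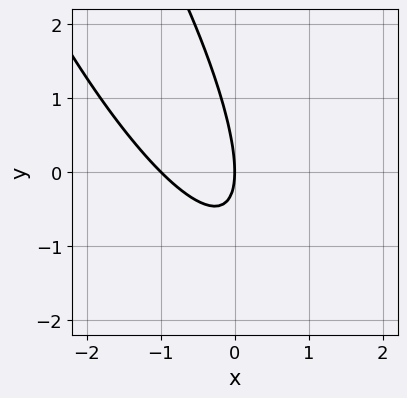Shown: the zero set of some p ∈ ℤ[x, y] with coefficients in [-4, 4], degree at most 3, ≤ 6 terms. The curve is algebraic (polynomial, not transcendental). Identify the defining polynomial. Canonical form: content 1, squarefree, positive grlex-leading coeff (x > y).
(a) The degree is 2 — no degree-1 curve has this shape.
(b) Observable constraints: it meets the y-axis at y = 0 (among the integer gridlines); the x-axis gridline crossings are at x ∈ {-1, 0}.
(c) Solving for integer coefficients yields p as stated.

3*x^2 + 3*x*y + y^2 + 3*x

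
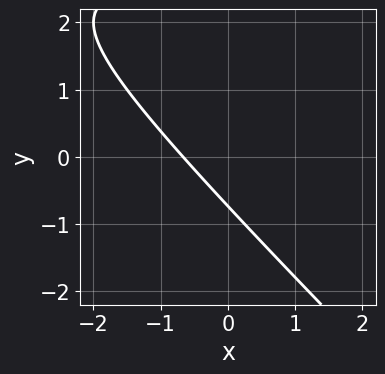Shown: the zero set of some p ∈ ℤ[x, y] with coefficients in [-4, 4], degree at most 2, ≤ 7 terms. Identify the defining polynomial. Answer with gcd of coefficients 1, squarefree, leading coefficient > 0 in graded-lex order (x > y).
(a) The degree is 2 — no degree-1 curve has this shape.
(b) Solving for integer coefficients yields p as stated.

x*y + y^2 - 3*x - 2*y - 2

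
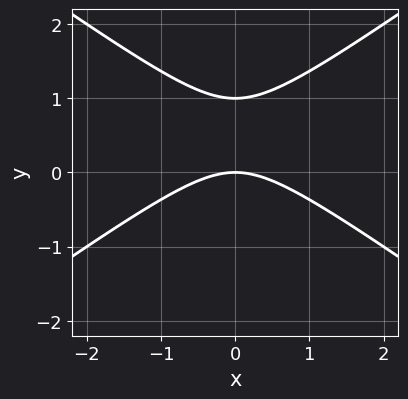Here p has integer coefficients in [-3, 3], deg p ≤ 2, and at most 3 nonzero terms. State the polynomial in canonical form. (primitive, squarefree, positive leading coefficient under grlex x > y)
x^2 - 2*y^2 + 2*y

First, the degree is 2 — no degree-1 curve has this shape.
Next, symmetries: mirror symmetry x ↦ −x ⇒ only even powers of x.
Then, against the integer gridlines: the y-axis gridline crossings are at y ∈ {0, 1}; one x-axis crossing is at x = 0.
Finally, assembling these constraints gives the stated polynomial.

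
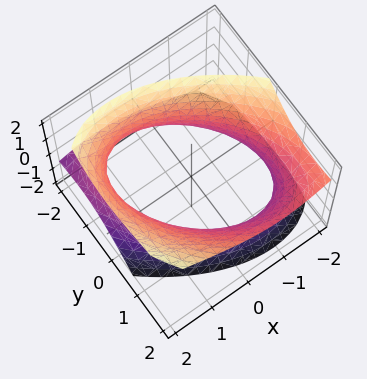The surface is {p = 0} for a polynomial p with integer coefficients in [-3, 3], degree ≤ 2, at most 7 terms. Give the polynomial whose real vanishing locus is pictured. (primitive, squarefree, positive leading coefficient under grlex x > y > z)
deg p = 2.
Reading off the gridlines: no z-intercept at any integer in the box.
Putting this together gives p.

x^2 + x*y + y^2 - y*z - z^2 - 2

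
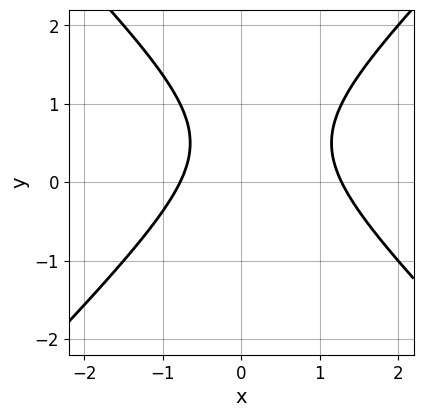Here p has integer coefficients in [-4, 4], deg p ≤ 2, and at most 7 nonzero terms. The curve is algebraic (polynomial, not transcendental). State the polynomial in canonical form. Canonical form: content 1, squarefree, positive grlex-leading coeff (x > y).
1. Degree: a generic line meets the curve in up to 2 points, so deg p = 2.
2. Against the integer gridlines: the curve avoids every integer y-axis point in the box.
3. Putting this together gives p.

2*x^2 - 2*y^2 - x + 2*y - 2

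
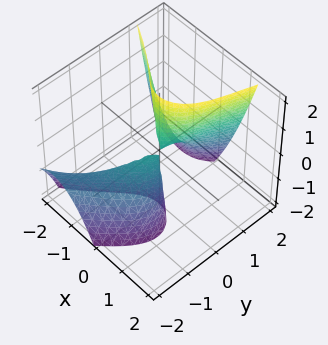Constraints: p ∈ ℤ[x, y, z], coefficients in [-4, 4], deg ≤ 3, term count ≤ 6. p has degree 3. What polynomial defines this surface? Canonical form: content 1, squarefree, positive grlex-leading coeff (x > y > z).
First, there are 2 components.
Then, degree: no degree-2 surface has this shape, so deg p = 3.
Then, against the integer gridlines: one y-axis crossing is at y = 0; it meets the x-axis at x = 0 (among the integer gridlines); the visible z-axis segment lies entirely on the surface.
Finally, putting this together gives p.

2*x*y^2 - y^3 + 3*x^2 - 2*y*z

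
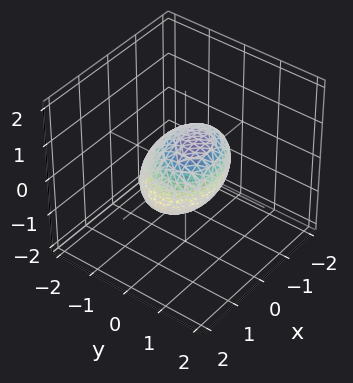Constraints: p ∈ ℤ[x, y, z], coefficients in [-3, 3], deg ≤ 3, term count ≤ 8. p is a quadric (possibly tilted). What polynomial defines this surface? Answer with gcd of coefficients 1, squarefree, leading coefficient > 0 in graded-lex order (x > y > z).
1. The degree is 2 — a generic line meets the surface in up to 2 points.
2. Observable constraints: among the integer gridlines, it crosses the z-axis at z ∈ {-1, 1}; among the integer gridlines, it crosses the y-axis at y ∈ {-1, 1}.
3. These observations pin down the coefficients.

2*x^2 - x*y + 3*y^2 - 2*y*z + 3*z^2 - 3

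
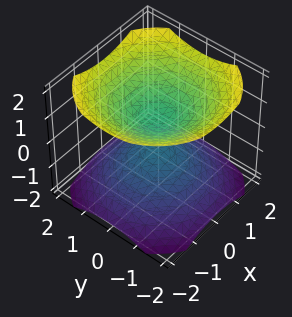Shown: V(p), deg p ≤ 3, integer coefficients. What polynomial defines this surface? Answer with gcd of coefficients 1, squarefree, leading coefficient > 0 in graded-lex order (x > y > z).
First, I count 2 distinct pieces.
Next, the degree is 2 — two separate bowl-shaped sheets opening away from each other; a quadric.
Next, symmetries: the z ↦ −z reflection is a symmetry, so z appears only in even powers; the surface is invariant under rotation about z: p = q(x² + y², z).
Then, from the axis intercepts and sections: no y-intercept at any integer in the box; a circular section at z = 1 has radius exactly 1; the surface avoids every integer x-axis point in the box.
Finally, assembling these constraints gives the stated polynomial.

2*x^2 + 2*y^2 - 3*z^2 + 1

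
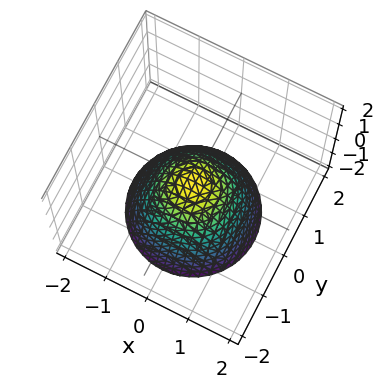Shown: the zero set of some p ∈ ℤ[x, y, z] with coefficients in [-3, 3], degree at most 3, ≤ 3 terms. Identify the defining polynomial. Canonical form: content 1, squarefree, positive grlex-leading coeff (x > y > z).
The degree is 2 — a paraboloid; a quadric.
Symmetries: rotational symmetry about the z-axis ⇒ p depends on x, y only through x² + y².
Observable constraints: a circular section at z = -1 has radius exactly 1; it meets the x-axis at x = 0 (among the integer gridlines); it meets the y-axis at y = 0 (among the integer gridlines).
Putting this together gives p.

x^2 + y^2 + z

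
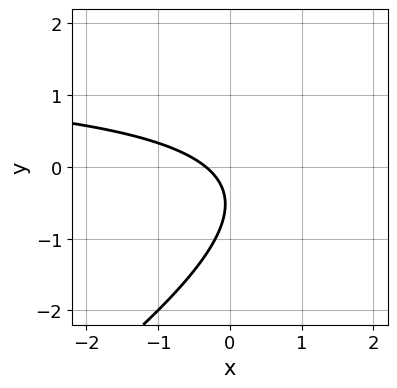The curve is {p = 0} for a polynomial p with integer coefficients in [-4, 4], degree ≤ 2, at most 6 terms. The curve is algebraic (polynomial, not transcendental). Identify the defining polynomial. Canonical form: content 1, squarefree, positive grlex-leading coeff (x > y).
deg p = 2. No degree-1 curve has this shape.
From the axis intercepts and sections: the curve avoids every integer y-axis point in the box.
Assembling these constraints gives the stated polynomial.

2*x*y - 3*y^2 - 3*x - 3*y - 1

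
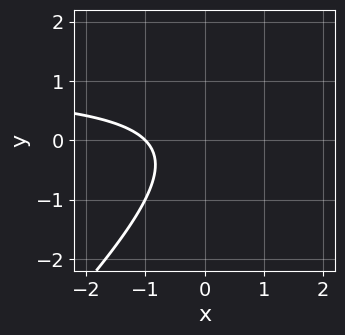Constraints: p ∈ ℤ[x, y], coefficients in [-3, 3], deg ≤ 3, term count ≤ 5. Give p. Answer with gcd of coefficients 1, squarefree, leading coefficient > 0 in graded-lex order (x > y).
x*y - y^2 - x - 1

(a) The degree is 2 — no degree-1 curve has this shape.
(b) Observable constraints: no y-intercept at any integer in the box; it meets the x-axis at x = -1 (among the integer gridlines).
(c) Together with the visible shape, these determine p as stated.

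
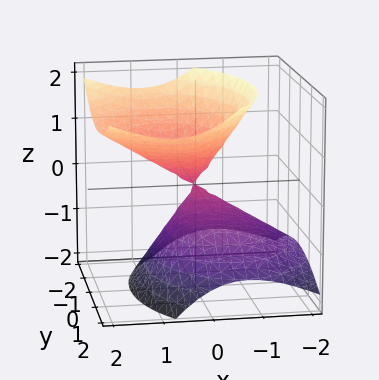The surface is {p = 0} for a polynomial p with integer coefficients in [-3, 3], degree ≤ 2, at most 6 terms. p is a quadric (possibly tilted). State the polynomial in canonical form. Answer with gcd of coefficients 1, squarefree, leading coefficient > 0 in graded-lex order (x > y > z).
(a) deg p = 2. A generic line meets the surface in up to 2 points.
(b) From the visible intercepts: it meets the y-axis at y = 0 (among the integer gridlines); it meets the x-axis at x = 0 (among the integer gridlines); it meets the z-axis at z = 0 (among the integer gridlines).
(c) Putting this together gives p.

3*x^2 - 3*x*z + 2*y^2 - 3*z^2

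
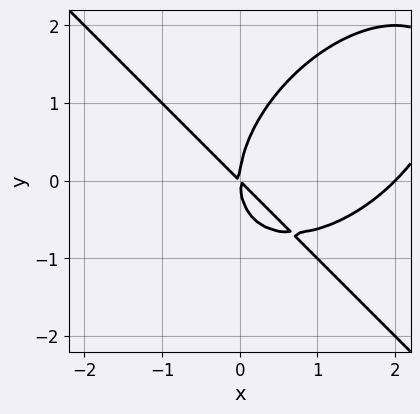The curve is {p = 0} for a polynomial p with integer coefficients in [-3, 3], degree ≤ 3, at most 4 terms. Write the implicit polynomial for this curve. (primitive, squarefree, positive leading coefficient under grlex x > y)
x^3 + y^3 - 2*x^2 - 2*x*y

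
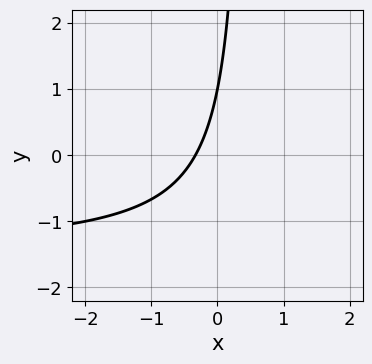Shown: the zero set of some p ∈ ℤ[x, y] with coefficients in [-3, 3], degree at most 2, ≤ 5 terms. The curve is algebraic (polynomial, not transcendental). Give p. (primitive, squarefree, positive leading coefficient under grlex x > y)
The degree is 2 — a generic line meets the curve in up to 2 points.
Checking where it meets the axes: it meets the y-axis at y = 1 (among the integer gridlines).
Solving for integer coefficients yields p as stated.

2*x*y + 3*x - y + 1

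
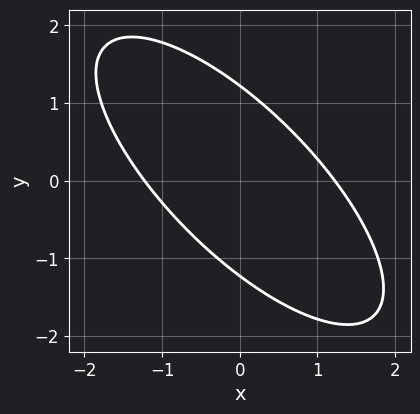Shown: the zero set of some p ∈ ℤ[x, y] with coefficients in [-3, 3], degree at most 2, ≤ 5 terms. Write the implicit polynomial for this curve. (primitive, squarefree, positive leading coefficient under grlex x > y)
2*x^2 + 3*x*y + 2*y^2 - 3

(a) The degree is 2 — the shape is more complex than any degree-1 curve.
(b) Solving for integer coefficients yields p as stated.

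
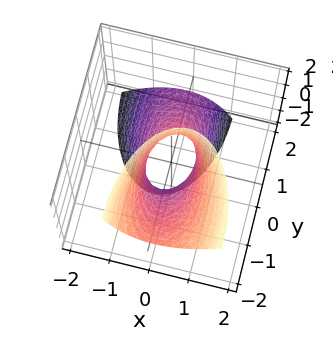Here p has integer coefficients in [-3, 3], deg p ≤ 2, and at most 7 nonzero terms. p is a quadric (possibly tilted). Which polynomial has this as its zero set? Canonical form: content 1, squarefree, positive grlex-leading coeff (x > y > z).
3*x^2 - x*z + y^2 + 2*y*z - 1

Degree: the shape is more complex than any degree-1 surface, so deg p = 2.
Reading off the gridlines: it misses every integer gridline on the z-axis; the y-axis gridline crossings are at y ∈ {-1, 1}.
Assembling these constraints gives the stated polynomial.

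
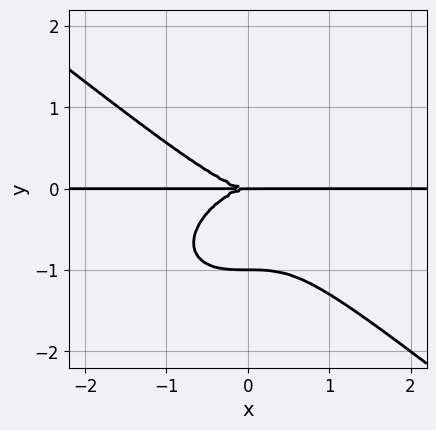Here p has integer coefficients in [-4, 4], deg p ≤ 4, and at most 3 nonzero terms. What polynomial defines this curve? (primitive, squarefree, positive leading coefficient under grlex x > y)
x^3*y + 2*y^4 + 2*y^3

First, degree: no degree-3 curve has this shape, so deg p = 4.
Next, against the integer gridlines: every point of the x-axis in the box is on the curve; among the integer gridlines, it crosses the y-axis at y ∈ {-1, 0}.
Finally, the integer polynomial consistent with all of this is the stated p.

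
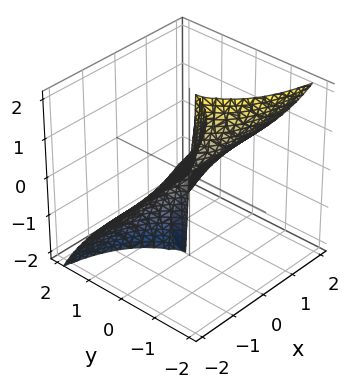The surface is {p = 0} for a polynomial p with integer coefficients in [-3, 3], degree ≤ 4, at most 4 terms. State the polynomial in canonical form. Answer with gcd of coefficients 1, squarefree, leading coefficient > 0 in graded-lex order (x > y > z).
3*x^2*y + 3*x^2*z + y^3

Degree: the shape is more complex than any degree-2 surface, so deg p = 3.
Observable constraints: the visible z-axis segment lies entirely on the surface; every point of the x-axis in the box is on the surface; one y-axis crossing is at y = 0.
These observations pin down the coefficients.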